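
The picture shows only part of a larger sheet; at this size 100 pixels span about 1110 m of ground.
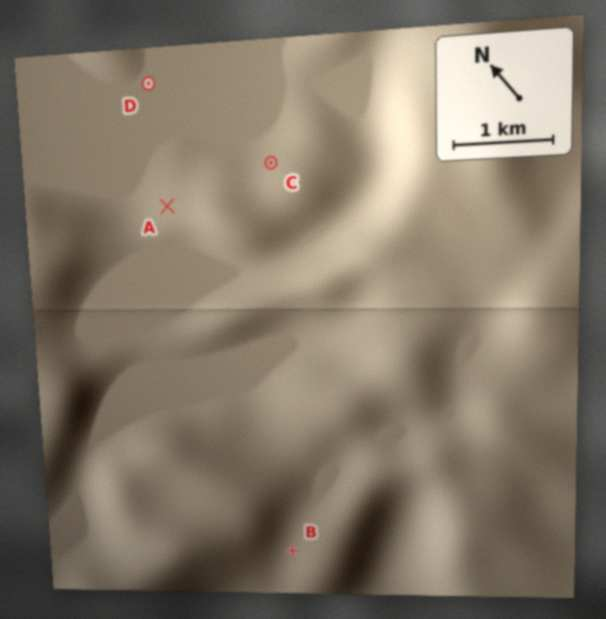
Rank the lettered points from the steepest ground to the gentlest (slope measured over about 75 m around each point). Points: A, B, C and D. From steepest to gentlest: C A B D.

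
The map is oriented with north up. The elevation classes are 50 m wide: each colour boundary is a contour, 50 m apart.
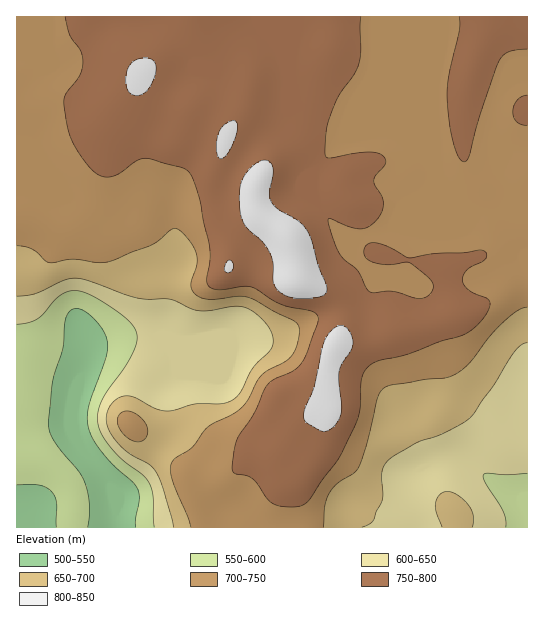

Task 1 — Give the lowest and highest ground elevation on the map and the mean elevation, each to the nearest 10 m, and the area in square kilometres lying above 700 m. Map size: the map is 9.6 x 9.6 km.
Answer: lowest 520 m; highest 850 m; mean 710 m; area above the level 62.1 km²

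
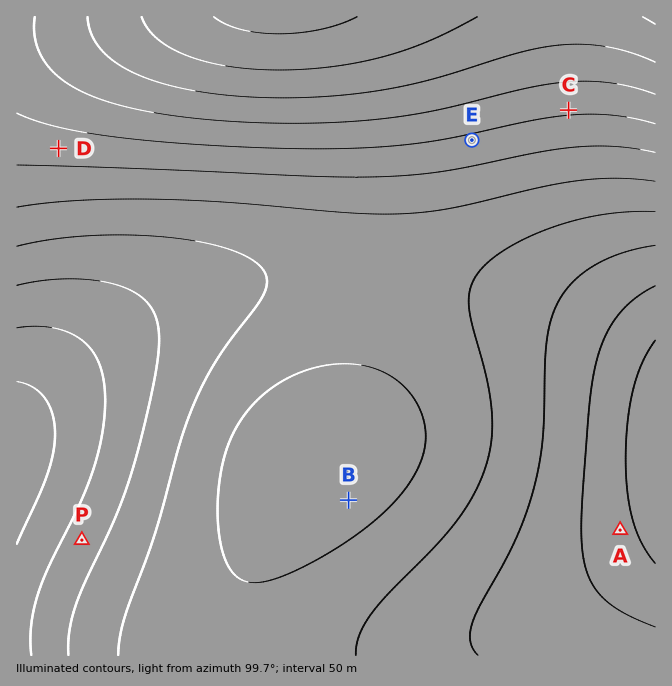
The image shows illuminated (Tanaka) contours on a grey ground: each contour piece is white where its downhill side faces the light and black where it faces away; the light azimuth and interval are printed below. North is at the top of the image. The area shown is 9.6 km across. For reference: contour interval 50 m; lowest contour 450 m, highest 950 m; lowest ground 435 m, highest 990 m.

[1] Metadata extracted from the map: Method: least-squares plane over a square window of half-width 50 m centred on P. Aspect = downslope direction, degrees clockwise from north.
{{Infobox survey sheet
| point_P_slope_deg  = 5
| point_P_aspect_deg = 117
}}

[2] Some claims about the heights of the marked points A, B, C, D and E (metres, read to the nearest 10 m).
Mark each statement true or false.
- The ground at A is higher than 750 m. true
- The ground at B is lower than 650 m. false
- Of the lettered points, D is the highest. false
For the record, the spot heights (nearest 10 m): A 930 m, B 730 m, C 640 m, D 680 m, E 660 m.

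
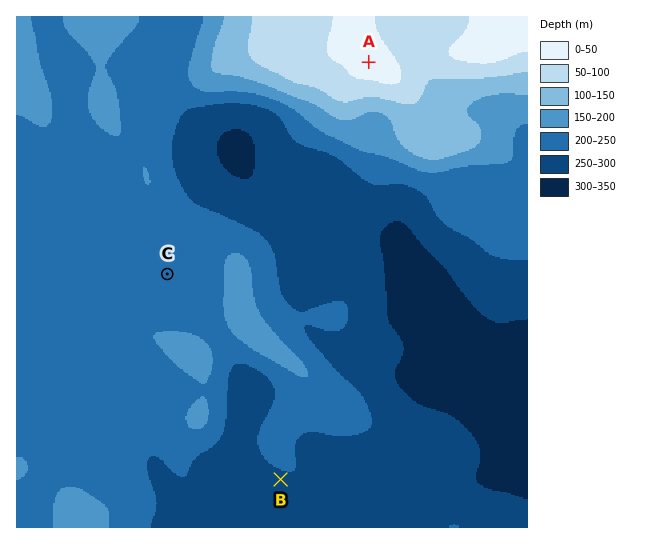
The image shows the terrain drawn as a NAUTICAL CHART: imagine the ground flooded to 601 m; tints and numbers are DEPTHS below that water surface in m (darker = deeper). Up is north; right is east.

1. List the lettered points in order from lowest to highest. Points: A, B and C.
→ B C A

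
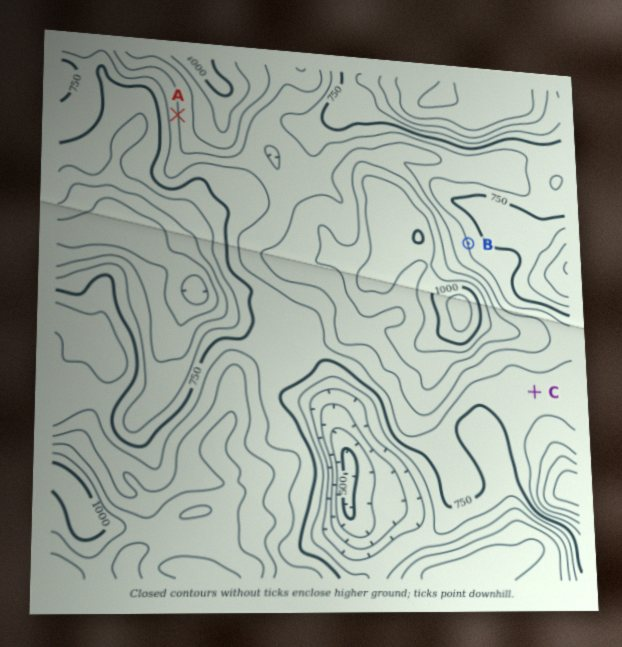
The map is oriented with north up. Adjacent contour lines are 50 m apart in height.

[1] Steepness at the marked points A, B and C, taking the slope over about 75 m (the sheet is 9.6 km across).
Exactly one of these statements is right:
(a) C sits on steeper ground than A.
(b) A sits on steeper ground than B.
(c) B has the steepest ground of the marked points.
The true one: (b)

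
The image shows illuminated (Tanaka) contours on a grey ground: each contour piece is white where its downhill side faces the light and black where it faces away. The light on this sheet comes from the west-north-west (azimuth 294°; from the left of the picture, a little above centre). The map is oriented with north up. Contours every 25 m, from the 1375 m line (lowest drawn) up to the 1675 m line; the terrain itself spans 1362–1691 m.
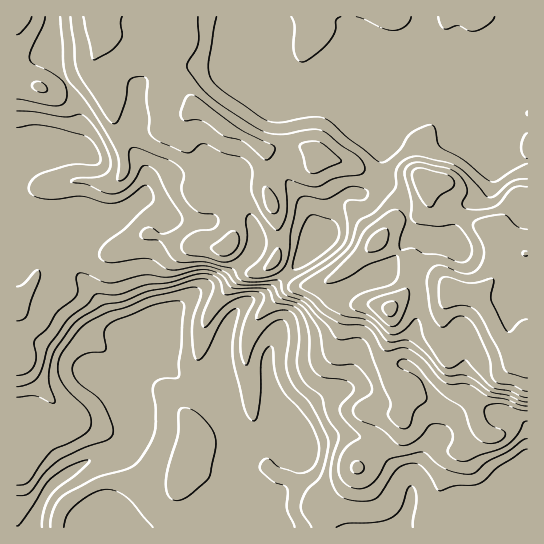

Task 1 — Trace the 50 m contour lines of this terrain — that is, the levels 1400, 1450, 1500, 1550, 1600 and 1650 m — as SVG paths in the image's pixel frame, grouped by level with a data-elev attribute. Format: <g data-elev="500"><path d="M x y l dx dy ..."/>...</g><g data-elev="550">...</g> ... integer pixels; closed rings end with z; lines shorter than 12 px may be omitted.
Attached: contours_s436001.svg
<g data-elev="1400"><path d="M64 527l3-12 8-10 18-12 14-4 11 3 9 6 26 29"/><path d="M17 496l8-1 5-3 15-19 14-13 24-12 23-7 6-6 1-4-1-6-9-22-8-8-14-10-7-8-2-8 3-8 11-7 19-3 1-4-2-16 3-5 6-4 41-17 20-4 8 1 2 5-5 55 0 13-2 3-17 1-6 6-1 6 3 16-1 20-2 10-5 10-9 14-8 6-35 11-34 19-5 6-4 7-3 17"/></g><g data-elev="1450"><path d="M336 527l10-4 29-1 16-4 9-8 7-21 4-3 4 4 1 8-3 29"/><path d="M17 397l18-1 19 7 1-4-5-13-1-9 2-15 3-11 21-29 28-17 20-4 26-10 21-4 25-8 11 0 6 3 1 5-10 30-1 8 3 2 16-18 8-6 12-6 10 0 3 1 0 3-9 20-4 17 0 13 2 11 3 3 1 0 8-22 12-16 10-7 4 0 4 1 2 4 2 9-3 28 2 13 7 12 16 18 17 34-1 12-6 23-3 6-12 11-5 12 1 10 9 14"/></g><g data-elev="1500"><path d="M17 375l9-1 7-7 3-9-1-17 12-13 11-17 18-14 2-6-2-13 2-4 7 0 18 8 8 1 32-8 26 2 26-7 12 0 15 5 9 12 35 2 4 2 4 11 17 4 7 3 5 6 5 12 1 12 0 20 4 11 9 7 21 3 10 5 0 6-12 14-1 5 3 8 17 19-14 11-7 13-1 8 1 6 4 7 6 4 9 3 9-2 10-8 12-19 32-8 5 1 11 11 10 6 16 4 10 0 14-12 20-10 15-11 5-2"/></g><g data-elev="1550"><path d="M294 270l-1-5 6-28 8-19 4-3 4 0 20 7 3 4 1 7-1 5-3 5-24 19-10 6z"/><path d="M17 111l18 1 30 5 16-3 5 3 7 8 8 12 7 16 3 9-1 7-4 4-5 3-24 2-4 1-2 3 15 2 20 9 9 1 8-3 7-5 13-20 6 0 6 4 14 26 12 18 1 7-5 7-12 6-4 0-10-6-5 0-4 3-1 6 4 2 14 2 15 19 8 3 24-1 25 6 3 2 4 8 7 3 34-1 5 14 22 9 22 23 9 12 5 2 16-2 7 2 4 6 14 40 7 15 1 4-3 8 0 4 11 10 6 2 4-2 5-16 11-9 2-4-3-11-4-8-22-13 0-4 4-3 5 1 8 5 26 28 21 15 3 5 7 20 5 5 6 4 7 2 7-1 5-4 3-5-2-3-11-5-5-5-3-8 3-7 6-2 8 0 17 5 9 2"/></g><g data-elev="1600"><path d="M265 270l8-1 6-6 2-8-2-7-2 1-4 5-8 13z"/><path d="M219 255l10 0 7-6 3-10-1-5-3-3-5 1-18 14 0 4z"/><path d="M527 179l-14 2-18 15-6 1-24-24-11-8-33-9-7 0-7 2-6 5-4 6-1 16-2 5-19 21-17 11-6 19-4 8-17 14-26 18-5 5 2 3 14 8 11 10 7 4 11 5 17 3 8 3 17 19 6 1 13-2 5 2 15 12 13 16 6 5 5 1 11-1 5 1 9 4 16 12 16 3 14 6 6 1"/><path d="M37 91l8 1 2-1 0-2-4-6-8-1-2 1-1 3z"/><path d="M17 35l4-2 5-6 6-10"/><path d="M70 17l7 53 5 11 28 41 5 2 4-6 6-16 3-17 2-5 8-3 8 1 2 4-2 17 3 19 0 12 3 7 8 5 25 10 6 0 8-7 6-1 18 9 16 4 7 3 4 5 2 5-1 19 2 8 12 21 9 11 4 1 5-6 4-10-1-29 1-5 22 6 9 1 17-9 27-4 3-4-1-5-7-10-15-9-19-15-10-2-28 5-18-1-18-10-40-28-10-10-12-18 1-5 7-11 3-8 0-26"/></g><g data-elev="1650"><path d="M390 326l7-1 6-8 6-19 0-7-2-2-28 8-8 3-3 3 2 6z"/><path d="M367 251l9 0 9-5 3-8-1-9-2-1-4 1-10 7-4 9z"/><path d="M527 229l-10-3-10-10-4-2-16 2-10 4-4 3 0 4 8 15 3 9-1 8-4 8-6 6-7 1-23-8-6-1-7 6-3 11 3 28 8 15 4 2 3 0 9-9 5-2 10 3 7 10 12 25 2 8 1 13 3 5 5 3 14 2 14 6"/><path d="M427 206l3 1 3-1 7-11 13-7 1-6-3-5-5-3-23-6-6 0-5 5 0 6 7 17z"/></g>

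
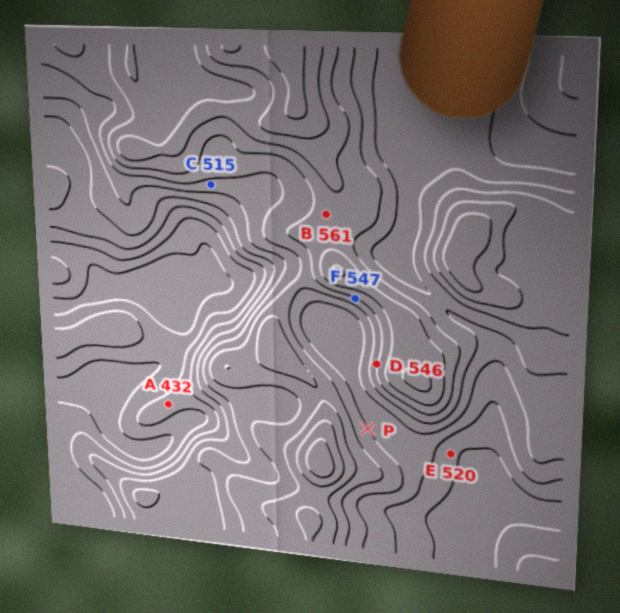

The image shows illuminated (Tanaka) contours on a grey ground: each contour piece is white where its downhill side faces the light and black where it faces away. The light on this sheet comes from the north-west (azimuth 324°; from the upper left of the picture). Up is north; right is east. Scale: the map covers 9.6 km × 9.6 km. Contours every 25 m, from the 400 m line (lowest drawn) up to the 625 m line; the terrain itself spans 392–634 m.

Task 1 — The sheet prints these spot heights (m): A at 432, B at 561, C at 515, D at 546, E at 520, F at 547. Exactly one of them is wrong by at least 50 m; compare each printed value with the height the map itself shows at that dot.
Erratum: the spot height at E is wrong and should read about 457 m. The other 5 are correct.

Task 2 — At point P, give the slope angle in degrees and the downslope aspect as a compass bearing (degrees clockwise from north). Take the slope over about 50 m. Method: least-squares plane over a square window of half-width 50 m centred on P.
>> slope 5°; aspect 61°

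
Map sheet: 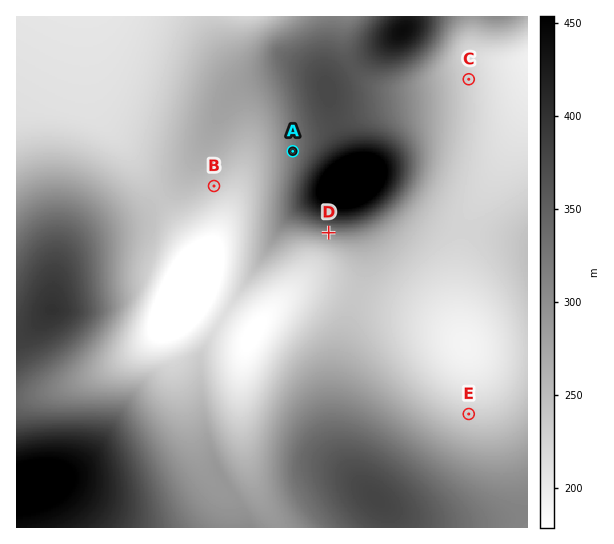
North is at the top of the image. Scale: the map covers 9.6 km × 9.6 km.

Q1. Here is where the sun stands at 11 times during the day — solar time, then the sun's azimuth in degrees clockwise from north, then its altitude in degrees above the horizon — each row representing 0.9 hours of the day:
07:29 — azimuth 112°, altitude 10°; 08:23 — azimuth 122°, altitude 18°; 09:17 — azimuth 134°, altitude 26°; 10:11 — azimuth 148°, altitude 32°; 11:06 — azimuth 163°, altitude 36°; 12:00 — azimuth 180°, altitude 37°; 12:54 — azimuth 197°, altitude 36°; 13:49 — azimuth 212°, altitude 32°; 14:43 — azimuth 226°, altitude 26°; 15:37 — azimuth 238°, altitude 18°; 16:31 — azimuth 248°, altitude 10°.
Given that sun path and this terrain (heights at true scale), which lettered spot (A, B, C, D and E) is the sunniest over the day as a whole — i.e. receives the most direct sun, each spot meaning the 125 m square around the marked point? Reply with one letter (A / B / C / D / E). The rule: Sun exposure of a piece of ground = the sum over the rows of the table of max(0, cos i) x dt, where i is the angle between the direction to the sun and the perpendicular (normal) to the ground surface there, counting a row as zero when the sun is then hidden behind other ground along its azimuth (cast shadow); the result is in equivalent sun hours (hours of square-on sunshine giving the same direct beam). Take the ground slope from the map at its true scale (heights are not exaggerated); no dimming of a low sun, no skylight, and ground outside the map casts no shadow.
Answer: D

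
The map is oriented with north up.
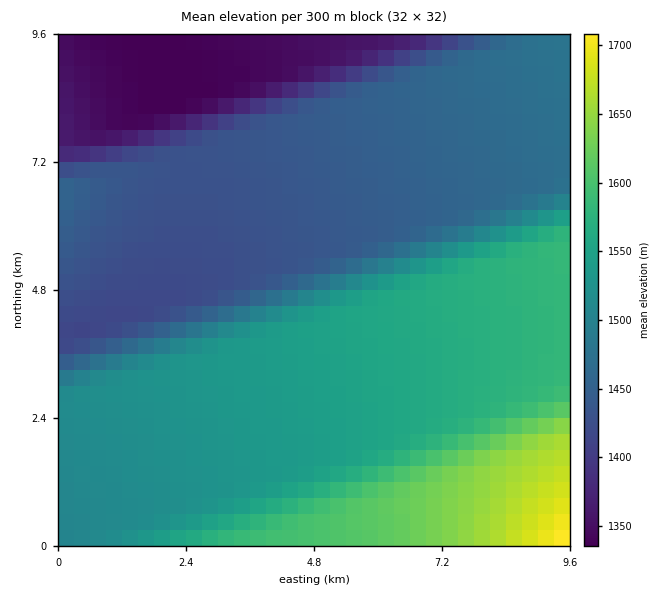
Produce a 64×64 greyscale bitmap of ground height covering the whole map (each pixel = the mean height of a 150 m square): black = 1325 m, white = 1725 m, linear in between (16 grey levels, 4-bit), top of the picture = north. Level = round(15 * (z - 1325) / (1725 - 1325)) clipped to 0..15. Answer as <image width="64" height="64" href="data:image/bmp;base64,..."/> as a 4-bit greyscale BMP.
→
<image width="64" height="64" href="data:image/bmp;base64,Qk12CAAAAAAAAHYAAAAoAAAAQAAAAEAAAAABAAQAAAAAAAAIAAATCwAAEwsAABAAAAAAAAAAAAAAABEREQAiIiIAMzMzAERERABVVVUAZmZmAHd3dwCIiIgAmZmZAKqqqgC7u7sAzMzMAN3d3QDu7u4A////AHd3d3eIiIiZmZqqqqqqqqqqq7u7u7u7vMzMzN3d3u7vd3d3d3d4iIiZmZmqqqqqqqqru7u7u7u8zMzM3d3e7u53d3d3d3d4iIiZmZmqqqqqqru7u7u7u7zMzMzd3d3u7nd3d3d3d3d4iIiJmZmqqqqqu7u7u7u7vMzMzN3d3e7ud3d3d3d3d3d4iIiJmZmaqqqru7u7u7u8zMzMzd3d3u53d3d3d3d3d3d4iIiImZmaqqqru7u7u7zMzMzN3d3d7nd3d3d3d3d3d3iIiIiImZmaqqq7u7u7vMzMzMzd3d3ed3d3d3d3d3d3eIiIiIiImZmaqqq7u7u8zMzMzN3d3d13d3d3d3d3d3eIiIiIiIiIiZmZqqq7u7vMzMzMzd3d3Xd3d3d3d3d3d4iIiIiIiIiIiZmZqqq7u7zMzMzM3d3dd3d3d3d3d3d4iIiIiIiIiIiIiZmZqqqru7zMzMzd3d13d3d3d3d3d3iIiIiIiIiIiIiImZmZqqqru7zMzM3d3Xd3d3d3d3d3iIiIiIiIiIiIiIiJmZmZqqqru7zMzM3dd3d3d3d3d3eIiIiIiIiIiIiIiImZmZmZqqqru7zMzM13d3d3d3d3eIiIiIiIiIiIiIiIiZmZmZmZmqqru7vMzHd3d3d3d3d4iIiIiIiIiIiIiIiJmZmZmZmZmqqqu7vMd3d3d3d3d4iIiIiIiIiIiIiIiImZmZmZmZmZqqqqu7t3d3d3d3d4iIiIiIiIiIiIiIiIiZmZmZmZmZmZqqqqq3d3d3d3d4iIiIiIiIiIiIiIiIiZmZmZmZmZmZmaqqqqd3d3d3d3iIiIiIiIiIiIiIiIiJmZmZmZmZmZmZmqqqpnd3d3d3iIiIiIiIiIiIiIiIiImZmZmZmZmZmZmaqqqmZmd3d3eIiIiIiIiIiIiIiIiIiZmZmZmZmZmZmZmqqqVVZmZ3d3iIiIiIiIiIiIiIiIiZmZmZmZmZmZmZmaqqpEVVVmZnd3eIiIiIiIiIiIiIiJmZmZmZmZmZmZmZqqqkRERVVWZnd3eIiIiIiIiIiIiJmZmZmZmZmZmZmZmaqqMzRERFVVZmd3eIiIiIiIiIiImZmZmZmZmZmZmZmZqqozMzNEREVVZmZ3d4iIiIiIiIiZmZmZmZmZmZmZmZmqqjMzMzM0RERVVmZnd4iIiIiIiZmZmZmZmZmZmZmZmaqqQzMzMzM0RERVVWZnd3iIiIiJmZmZmZmZmZmZmZmZqqpEQzMzMzM0RERFVVZmd3eIiImZmZmZmZmZmZmZmZmqqkREQzMzMzM0REREVVZmZ3eIiImZmZmZmZmZmZmZmqqqRERERDMzMzRERERERVVmZ3d4iImZmZmZmZmZmZmaqqpERERERERERERERERERVVWZnd3iIiZmZmZmZmZmZqqqkRERERERERERERERERERFVVZmd3iIiZmZmZmZmZqqqqRERERERERERERERERERERFVVZmZ3eIiJmZmZmZmqqqpEREREREREREREREREREREREVVVmZ3d4iJmZmZmaqqqkREREREREREREREREREREREREVVVWZnd4iImZmZqqqqREREREREREREREREREREREREREVVVWZmd3iImZmZqqpUREREREREREREREREREREREREREVVVVZmd3eIiZmZqlRERERERERERERERERERERERERERVVVVVZmZ3eIiJmZVURERERERERERERERERERERERERVVVVVVVVmZnd4iJlVVERERERERERERERERERERERERFVVVVVVVVVWZmd3iFVURERERERERERERERERERERERFVVVVVVVVVVVWZmd3VVVEREREREREREREREREREREREVVVVVVVVVVVVVWZmZVVUREREREREREREREREREREREVVVVVVVVVVVVVVVWZlVVRERERERERERERERERERERERVVVVVVVVVVVVVVVVWRERERERERERERERERERERERERFVVVVVVVVVVVVVVVVUzRERERERERERERERERERERERFVVVVVVVVVVVVVVVVViIzMzREREREREREREREREREREVVVVVVVVVVVVVVVVVWIiIiIzMzREREREREREREREREVVVVVVVVVVVVVVVVVWYRERESIiMzNERERERERERERERVVVVVVVVVVVVVVVVVZhEREREREiIzM0RERERERERERVVVVVVVVVVVVVVVVVZmERERERERESIjMzRERERERERFVVVVVVVVVVVVVVVVVmYREREREAARERIiMzNERERERFVVVVVVVVVVVVVVVVVWZhEREREQAAAAEREiIzNEREREVVVVVVVVVVVVVVVVVWZmERERERAAAAAAERESIjM0RERVVVVVVVVVVVVVVVVVZmYREREREAAAAAAAARERIiMzRERVVVVVVVVVVVVVVVZmZhEREREQAAAAAAAAEREREiIzNERVVVVVVVVVVVVVVmZmERERERAAAAAAAAEREREREiIzNERFVVVVVVVVVVVmZmYRERERAAAAAAAAARERERERESIjM0RFVVVVVVVVVWZmZhEREREAAAAAAAARERERERERERIiMzREVVVVVVVWZmZmEREREAAAAAAAABERERERERERERIiIzNERVVVVVZmZmYREREQAAAAAAABEREREREREREREREiIzNERVVVVmZmZhEREQAAAAAAAAEREREREREREREREREiIjM0RFVVZmZm"/>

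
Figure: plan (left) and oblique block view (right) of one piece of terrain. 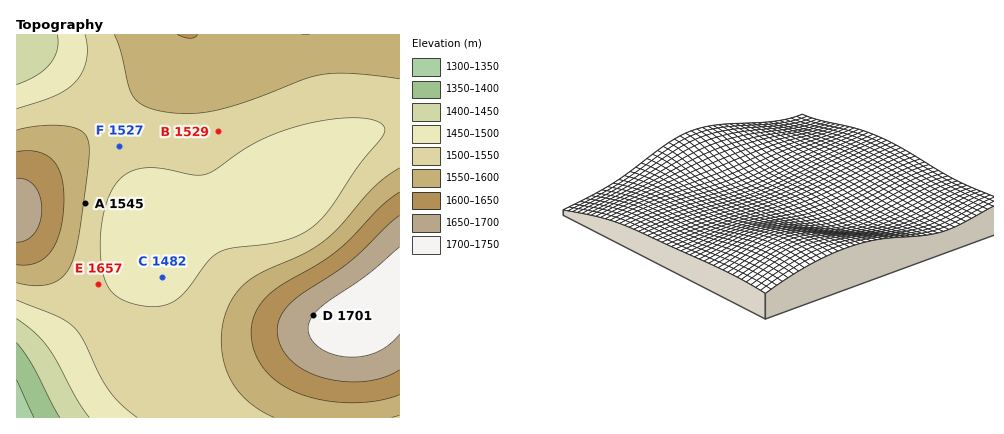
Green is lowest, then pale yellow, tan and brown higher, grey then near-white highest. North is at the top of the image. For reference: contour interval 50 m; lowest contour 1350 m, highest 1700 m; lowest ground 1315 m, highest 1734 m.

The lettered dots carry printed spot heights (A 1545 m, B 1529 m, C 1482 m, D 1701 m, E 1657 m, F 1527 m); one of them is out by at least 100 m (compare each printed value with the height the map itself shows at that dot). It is E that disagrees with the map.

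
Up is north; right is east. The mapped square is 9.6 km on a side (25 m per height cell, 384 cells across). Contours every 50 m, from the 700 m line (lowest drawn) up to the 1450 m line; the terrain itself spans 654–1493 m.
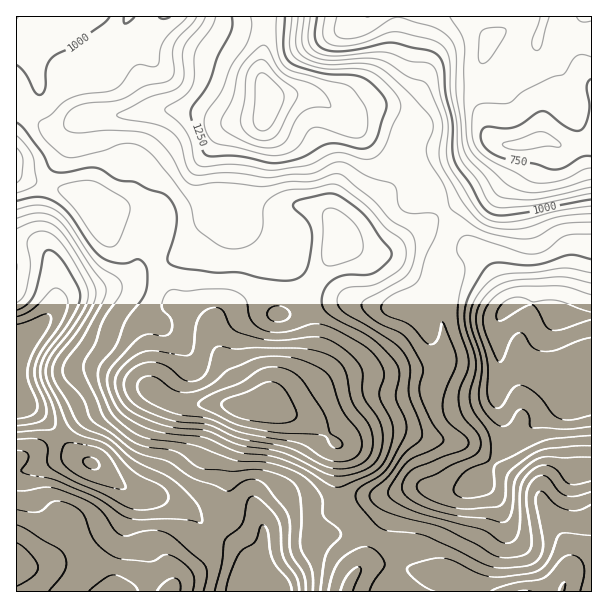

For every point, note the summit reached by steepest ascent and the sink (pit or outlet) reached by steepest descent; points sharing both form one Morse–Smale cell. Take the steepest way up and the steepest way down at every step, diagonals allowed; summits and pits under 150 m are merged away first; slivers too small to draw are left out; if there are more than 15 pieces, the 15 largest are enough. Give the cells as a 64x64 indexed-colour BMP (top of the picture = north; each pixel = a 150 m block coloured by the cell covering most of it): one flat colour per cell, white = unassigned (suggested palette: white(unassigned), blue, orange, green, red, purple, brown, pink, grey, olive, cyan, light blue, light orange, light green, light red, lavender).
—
<image width="64" height="64" href="data:image/bmp;base64,Qk12CAAAAAAAAHYAAAAoAAAAQAAAAEAAAAABAAQAAAAAAAAIAAATCwAAEwsAABAAAAAAAAAA////ALR3HwAOf/8ALKAsACgn1gC9Z5QAS1aMAMJ34wB/f38AIr28AM++FwDox64AeLv/AIrfmACWmP8A1bDFAFVVVVVVVVVVVVVVVVMzMzMzMzd3d3d3d3dyIiIiIiiIVVVVVVVVVVVVVVVVUzMzMzMzN3d3d3d3ciIiIiIiKIhVVVVVVVVVVVVVVVVTMzMzMzMzd3d3IiIiIiIiIiIiKFVVVVVVVVVVVVVVVVMzMzMzMzMyIiIiIiIiIiIiIiIiVVVVVVVVVVVVVVVVUzMzMzMzMzIiIiIiIiIiIiIiIiJVVVVVVVVVVVVVVVUzMzMzMzMzMiIiIiIiIiIiIiIiIlVVVVVVVVVVVVVVMzMzMzMzMzMiIiIiIiIiIiIiIiIiVVVVVVVVVVVVVVMzMzMzMzMzMyIiIiIiIiIiIiIiIiJVVVVVVVVVVVVVMzMzMzMzMzMyIiIiIiIiIiIiIiIiIlVVVVVVVVVVVTMzMzMzMzMzMyIiIiIiIiIiIiIiIiIiVVVVVVVVVVUzMzMzMzMzMzMzIiIiIiIiIiIiIiIiIiJVVVVVVVUzMzMzMzMzMzMzMzMiIiIiIiIiIiIiIiIiIlVVVVVVUzMzMzMzMzMzMzMzMyIiIiIiIiIiIiIiIiIiNVVVVVMzMzMzMzMzMzMzMzMzIiIiIiIiIiIiIiIiIiIzM1VVMzMzMzMzMzMzMzMzMzMiIiIiIiIiIiIiIiIiIjMzMzMzMzMzMzMzMzMzMzMzMyIiIiIiIiIiIiIiIiIiMzMzMzMzMzMzMzMzMzMzMzMzIiIiIiIiIiIiIiIiIiIzMzMzMzMzMzMzMzMzMzMzMzIiIiIiIiIiIiIiIiIiIjMzMzMzMzMzMzMzMzMzMzMzIiIiIiIiIiIiIiIiIiIiMzMzMzMzMzMzMzMzMzMzMiIiIiIiIiIiIiIiIiIiIiIzMzMzMzMzMzMzMzMzMzIiIiIiIiIiIiIiIiIiIiIiIjMzMzMzMzMzMzMzMzEREiIiIiIiIiIiIiIiIiIiIiIiMzMzMzMzMzMzMzMzMRERIiIiIiIiIiIiIiIiIiIiIiIzMzMzMzMzMzMzMzMRERESIiIiIiIiIiIiIiIiIiIiIjMzMzMzMzMzMzMzMxEREREiIiIiIiIiIiIiIiIiIiIiMzMzMzMzMzMzMzMxERERESIiIiIiIiIiIiIiIiIiIiIzMzMzMzMzMzMzMzEREREREiIiIiIiIiIiIiIiIiIiIjMzMzMzMzMzMzMzERERERESIiIiIiIiIiIiIiIiIiIiMzMzMzMzMzMzMzMRERERERIiIiIiIiIiIiIiIiIiIiIzMzMzMzMzMzMzMxEREREREiIiIiIiIiIiIiIiIiIiIjMzMzMzMzMzMzMxERERERESIiIiIiIiIiIiIiIiIiIiMzMzMzMzMzMzMRERERERESIiIiIiIiIiIiIiIiImZmYzMzMzMzMzMzMRERERERERIiIiIiIiIiIiIiImZmZmZjMzMzMzMzMzMRERERERERESIiIiIiIiIiIiImZmZmZmMzMzMzMzMzMxERERERERERIiIiIiIiIiIiIiZmZmZmYzMzMzMzMzMxERERERERERESIiIiIiIiIiIiZmZmZmZjMzMzMzMzMzEREREREREREREiIiIiIiIiIiJmZmZmZmMzMzMzMzMzERERERERERERESIiIiIiIiIiJmZmZmZmYzMzMzMzMzMREREREREREREREREREiIiIiZmZmZmZmZjMzMzMzMzMxEREREREREREREREREREiIiJmZmZmZmZmMzMzMzMzMzMRERERERERERERERERERIiJmZmZmZmZmYzMzMzMzMzMRERERERERERERERERERESJmZmZmZmZmZjMzMzMxEREREREREREREREREREREREREWZmZmZmZmZmMzMzMxEREREREREREREREREREREREREURGZmZmZmZmYzMzMREREREREREREREREREREREREREURERmZmZmZmZjMREREREREREREREREREREREREREREURERERmZmZmZmERERERERERERERERERERERERERERERREREREZmZmZmYRERERERERERERERERERERERERERERRERERERGZmZmZhERERERERERERERERERERERERERERFEREREREZmZmZmEREREREREREREREREREREREREREREURERERERmZmZGYRERERERERERERERERERERERERERERFERERERERERERBEREREREREREREREREREREREREREREUREREREREREREERERERERERERERERERERERERERERERREREREREREREQRERERERERERERERERERERERREERFERERERERERERERBERERERERERERERERERERERREREREREREREREREREREERERERERERERERERERFEREREREREREREREREREREREQREREREREREREREREREURERERERERERERERERERERERBEREREREREREREREREUREREREREREREREREREREREREERERERERERERERERERREREREREREREREREREREREREQRERERERERERERERERFERERERERERERERERERERERERBERERERERERERERERERREREREREREREREREREREREREERERERERERERERERERFEREREREREREREREREREREREQREREREREREREREREREURERERERERERERERERERERERBERERERERERERERERERRERERERERERERERERERERERE"/>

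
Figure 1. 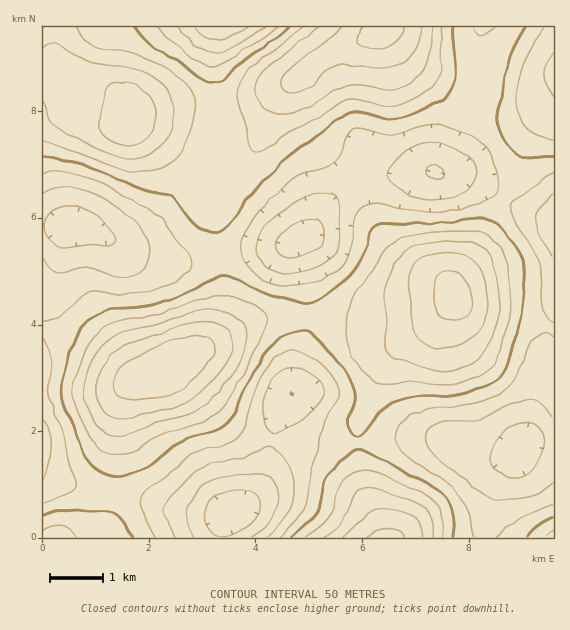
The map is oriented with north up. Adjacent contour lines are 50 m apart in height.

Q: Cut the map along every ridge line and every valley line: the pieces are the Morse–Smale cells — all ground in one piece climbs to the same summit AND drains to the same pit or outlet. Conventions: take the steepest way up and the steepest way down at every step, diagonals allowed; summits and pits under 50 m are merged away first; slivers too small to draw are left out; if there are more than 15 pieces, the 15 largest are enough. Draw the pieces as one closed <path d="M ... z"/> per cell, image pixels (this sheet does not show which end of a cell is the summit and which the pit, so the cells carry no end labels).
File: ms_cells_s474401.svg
<path d="M53 70l-11 1 0 153 21 3 18 0 18 6 28 20 26 9 20 1 48-8-8-55-58-61-26-20-3-11-11-11-18-10z"/><path d="M456 299l-23 24-37 26-9 8-14 38-14 24-2 13 2 11 62-6 26 4 22 12 15 4 20 0 15-8 7-13 16-65 1-19 6-24-28-9-37-5-20-8z"/><path d="M48 225l-6 0 1 106 6 0 35 14 41 29 10 4 13-1 19-7 17-13 17-10 12-11 12-31 1-17-5-33-48 8-20-1-26-9-28-20-18-6z"/><path d="M385 31l-34 12-26 12-25 22-5 7 3 23 11 24 6 9 24 23 16 20 22-8 63-4 9-8 20-46-1-4-9-6-52-46-16-25z"/><path d="M216 26l-162 1 0 26 5 14 12 10 44 20 11 11 3 11 26 20 57 60 23-19-14-16-6-13 3-16 0-27-4-32 0-39z"/><path d="M171 367l-36 15-12 13-6 32 0 25-4 40 31 6 27 9 24 6 18 2 16-1 16-9 13-14 9-23 4-27-22-6-13-6-52-52z"/><path d="M355 185l-12 6-16 14-17 28-12 10 0 10 11 44 0 18 48 6 48 0 24-4 18-10 8-8-2-8-13-12-31-16-24-23-14-20z"/><path d="M421 437l-63 7 4 40 15 36 4 16 2 2 100 0 14-57 8-14 12-15-13 5-20 0-15-4-22-12z"/><path d="M384 26l-167 0-3 11 0 39 4 32 0 27-3 16 10 18 10 10 8-8 14-22 20-49 15-18 9-5 24-22 19-9 37-13z"/><path d="M448 306l-15 9-28 6-48 0-48-6-4 25-8 25-3 26-5 6-4 11 0 8 4 12 10 10 9 4 17 3 32-2 0-11 2-13 14-24 12-34 11-12 37-26 16-15z"/><path d="M49 331l-7 1 0 143 18 7 52 11 3-21 2-45 4-26 8-14 13-8-17-5-41-29z"/><path d="M435 171l-58 4-23 9 17 36 14 20 19 19 13 10 27 13 9 11 6-18 22-30 22-46-39-22z"/><path d="M277 441l-6 0-4 27-9 23-13 14-18 11-5 13 1 9 158-1-7-22-25-51-10-11-16-6z"/><path d="M308 315l-28 0-29 7-32 19-35 16-14 10 14 10 52 52 17 8 19 4 6-26 16-24 3-26 12-41z"/><path d="M505 199l-6 6-22 47-18 23-5 12 1 12 9 7 20 8 37 5 28 8 5-11 0-95-33-12z"/>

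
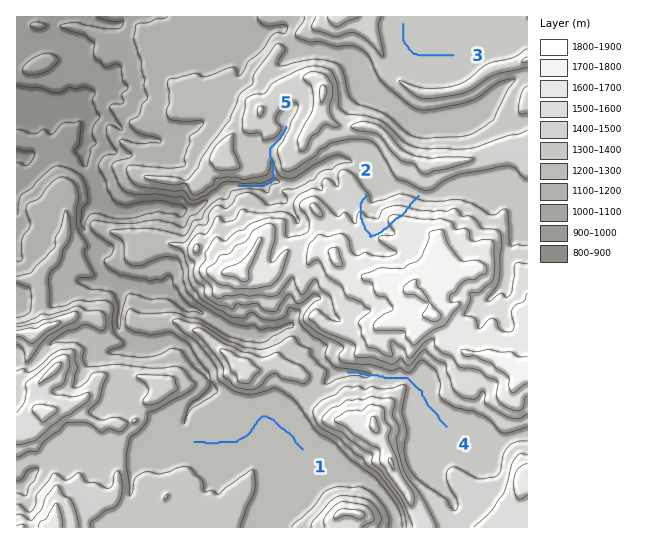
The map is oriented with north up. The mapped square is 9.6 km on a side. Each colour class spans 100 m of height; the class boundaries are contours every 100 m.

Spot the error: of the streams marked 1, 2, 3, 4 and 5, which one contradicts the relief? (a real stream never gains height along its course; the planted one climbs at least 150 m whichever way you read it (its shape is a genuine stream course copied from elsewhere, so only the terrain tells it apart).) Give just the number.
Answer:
2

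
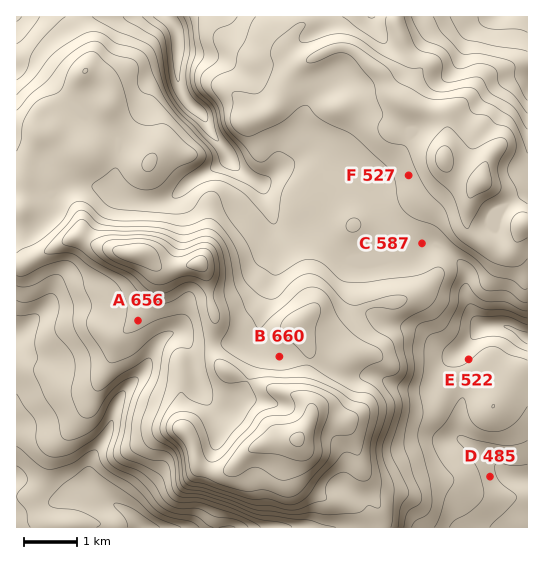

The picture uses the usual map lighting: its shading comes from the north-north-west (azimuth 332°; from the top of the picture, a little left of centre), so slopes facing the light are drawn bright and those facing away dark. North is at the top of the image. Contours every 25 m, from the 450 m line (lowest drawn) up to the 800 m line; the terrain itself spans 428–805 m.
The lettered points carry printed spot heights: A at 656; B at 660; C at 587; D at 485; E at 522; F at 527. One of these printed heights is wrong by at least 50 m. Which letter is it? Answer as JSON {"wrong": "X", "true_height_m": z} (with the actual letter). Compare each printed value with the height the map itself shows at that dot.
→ {"wrong": "F", "true_height_m": 615}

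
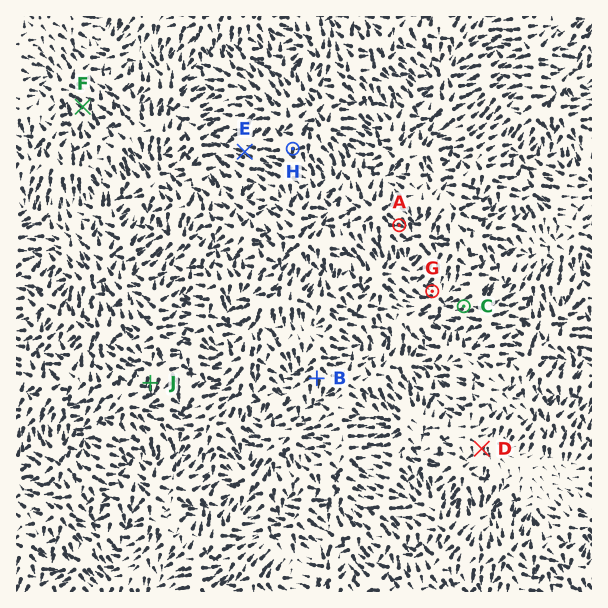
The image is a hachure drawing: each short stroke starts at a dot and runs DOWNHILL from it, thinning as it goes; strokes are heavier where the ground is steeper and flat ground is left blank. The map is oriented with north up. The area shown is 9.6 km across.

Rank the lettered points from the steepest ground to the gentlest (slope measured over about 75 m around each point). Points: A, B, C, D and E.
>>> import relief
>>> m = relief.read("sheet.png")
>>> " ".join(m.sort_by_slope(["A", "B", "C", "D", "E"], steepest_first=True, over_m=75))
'A E B C D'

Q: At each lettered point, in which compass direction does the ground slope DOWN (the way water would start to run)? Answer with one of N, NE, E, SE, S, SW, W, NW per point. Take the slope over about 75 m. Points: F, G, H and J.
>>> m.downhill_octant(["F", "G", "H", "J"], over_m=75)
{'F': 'NW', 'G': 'W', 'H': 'SW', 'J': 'S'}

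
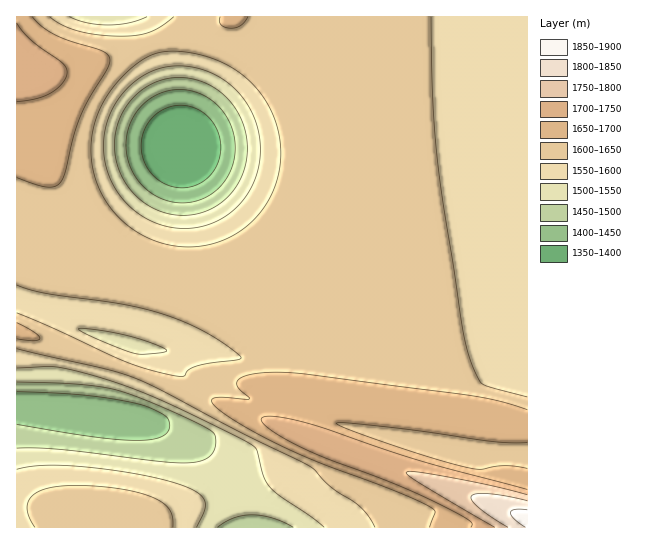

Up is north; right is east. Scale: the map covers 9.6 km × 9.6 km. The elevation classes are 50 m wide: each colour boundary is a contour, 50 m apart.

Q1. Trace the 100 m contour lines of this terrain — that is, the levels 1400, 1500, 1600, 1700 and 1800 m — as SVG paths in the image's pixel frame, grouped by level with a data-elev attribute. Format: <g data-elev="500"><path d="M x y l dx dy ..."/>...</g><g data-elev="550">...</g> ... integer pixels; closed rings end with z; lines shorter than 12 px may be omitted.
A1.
<g data-elev="1400"><path d="M177 187l-15-5-12-10-7-14-2-16 5-15 9-12 14-8 16-2 14 5 13 11 7 14 2 16-5 16-10 12-13 7z"/></g><g data-elev="1500"><path d="M218 527l15-9 18-3 22 3 20 9"/><path d="M17 382l64 2 24 3 16 4 37 14 45 21 10 7 3 9-2 9-5 6-10 4-12 2-29-2-100-12-41-1"/><path d="M181 215l-14-2-12-4-10-6-11-9-8-11-6-12-4-12-2-13 2-13 3-12 6-12 8-11 9-8 12-7 12-4 12-2 13 2 14 4 12 6 10 9 9 11 6 12 4 13 1 13-1 14-3 13-6 12-9 11-10 8-12 6-12 3z"/></g><g data-elev="1600"><path d="M173 527l0-9-3-8-7-7-9-5-15-5-18-4-44-4-30 3-9 4-7 5-3 6-1 7 2 8 6 9"/><path d="M527 397l-36-10-10-4-8-16-6-20-6-26-24-163-4-61-2-80"/><path d="M17 349l100 23 20 7 20 9 79 42 76 37 19 20 30 20 8 9 6 11"/><path d="M17 285l25 8 80 11 43 11 21 8 21 10 22 14 12 11-4 2-40 6-9 4-5 6-10-1-26-6-22-8-108-48"/><path d="M175 246l-17-4-16-7-15-10-12-11-9-13-9-16-4-16-2-18 1-17 5-17 7-16 10-15 15-16 14-11 14-6 14-2 22 2 20 6 18 8 17 12 13 15 11 19 6 18 3 20-2 22-6 18-10 18-13 14-16 12-19 8-20 4z"/><path d="M174 17l-12 9-12 6-12 3-17 1-23-1-20-4-16-6-12-8"/></g><g data-elev="1700"><path d="M527 489l-109-29-115-38-28-5-9-1-4 2 0 4 5 5 26 16 29 14 67 24 40 18 39 20 4 4-1 4"/><path d="M17 102l20-3 14-6 11-10 5-10-1-6-3-4-30-21-16-19"/></g><g data-elev="1800"><path d="M527 501l-38-7-12 0-6 2 1 5 6 6 30 20"/></g>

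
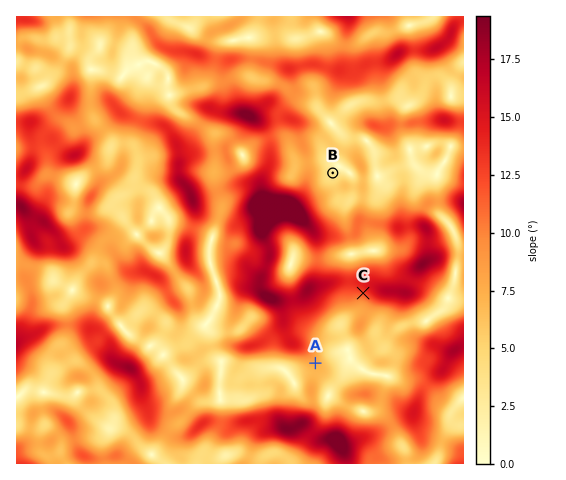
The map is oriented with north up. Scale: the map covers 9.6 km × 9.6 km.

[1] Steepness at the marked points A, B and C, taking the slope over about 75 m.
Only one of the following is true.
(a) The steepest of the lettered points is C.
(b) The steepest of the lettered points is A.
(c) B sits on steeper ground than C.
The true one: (a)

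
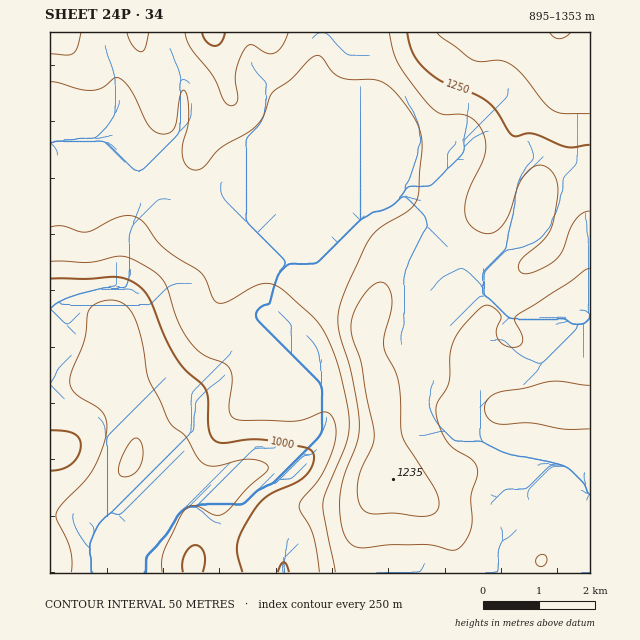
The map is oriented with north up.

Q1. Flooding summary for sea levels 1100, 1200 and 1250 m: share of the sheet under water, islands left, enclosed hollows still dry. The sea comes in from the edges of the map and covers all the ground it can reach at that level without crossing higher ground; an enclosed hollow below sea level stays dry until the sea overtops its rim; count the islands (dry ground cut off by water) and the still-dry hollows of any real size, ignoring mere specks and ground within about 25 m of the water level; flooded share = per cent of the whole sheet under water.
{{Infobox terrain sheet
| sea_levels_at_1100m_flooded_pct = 30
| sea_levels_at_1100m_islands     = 0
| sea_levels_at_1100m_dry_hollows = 0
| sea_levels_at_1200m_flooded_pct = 86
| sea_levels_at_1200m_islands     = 1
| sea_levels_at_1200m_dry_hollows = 0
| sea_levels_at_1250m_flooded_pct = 95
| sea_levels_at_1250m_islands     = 0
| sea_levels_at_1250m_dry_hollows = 0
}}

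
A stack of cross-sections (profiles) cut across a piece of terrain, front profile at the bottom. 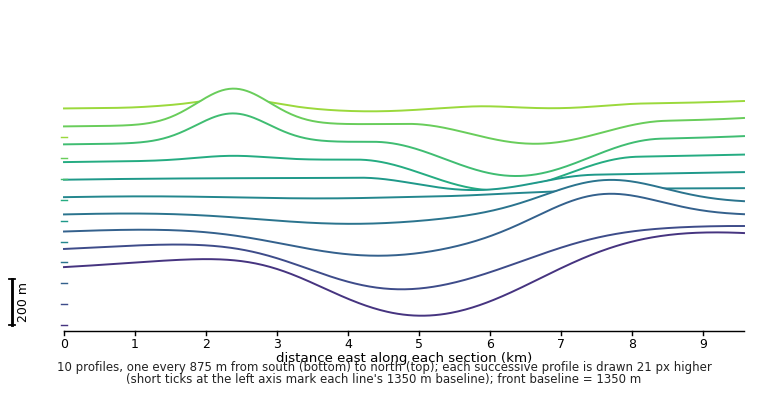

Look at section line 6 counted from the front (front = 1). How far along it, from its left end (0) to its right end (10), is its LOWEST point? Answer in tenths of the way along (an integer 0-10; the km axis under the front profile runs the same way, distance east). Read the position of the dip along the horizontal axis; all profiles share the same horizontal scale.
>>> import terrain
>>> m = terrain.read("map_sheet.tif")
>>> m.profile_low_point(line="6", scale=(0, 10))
6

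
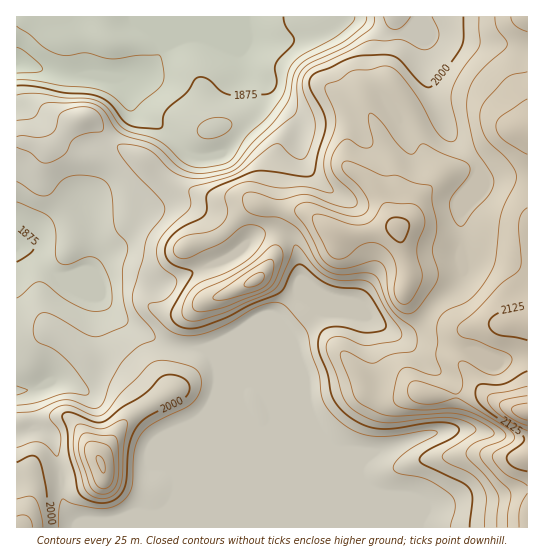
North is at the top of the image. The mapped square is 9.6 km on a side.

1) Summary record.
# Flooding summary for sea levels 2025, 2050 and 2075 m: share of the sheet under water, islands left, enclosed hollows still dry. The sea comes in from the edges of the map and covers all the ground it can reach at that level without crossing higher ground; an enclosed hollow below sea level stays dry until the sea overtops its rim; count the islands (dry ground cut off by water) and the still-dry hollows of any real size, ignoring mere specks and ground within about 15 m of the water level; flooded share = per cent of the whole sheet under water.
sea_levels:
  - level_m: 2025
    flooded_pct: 67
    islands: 1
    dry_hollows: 0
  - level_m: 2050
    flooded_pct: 76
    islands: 2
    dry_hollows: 0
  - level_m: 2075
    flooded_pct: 86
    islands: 3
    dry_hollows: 0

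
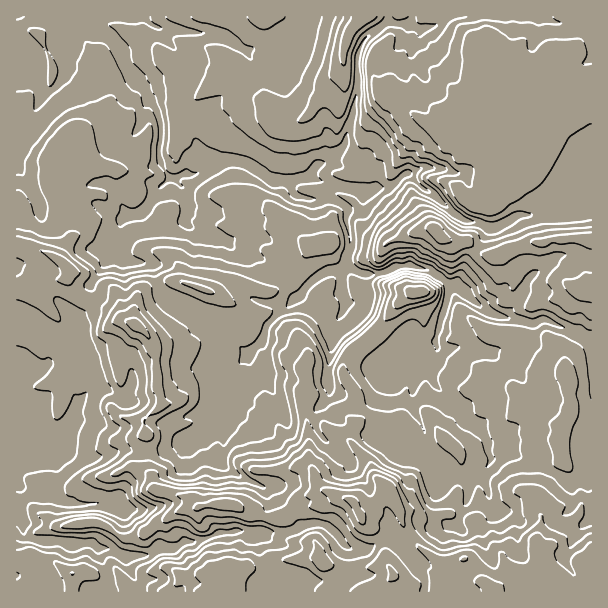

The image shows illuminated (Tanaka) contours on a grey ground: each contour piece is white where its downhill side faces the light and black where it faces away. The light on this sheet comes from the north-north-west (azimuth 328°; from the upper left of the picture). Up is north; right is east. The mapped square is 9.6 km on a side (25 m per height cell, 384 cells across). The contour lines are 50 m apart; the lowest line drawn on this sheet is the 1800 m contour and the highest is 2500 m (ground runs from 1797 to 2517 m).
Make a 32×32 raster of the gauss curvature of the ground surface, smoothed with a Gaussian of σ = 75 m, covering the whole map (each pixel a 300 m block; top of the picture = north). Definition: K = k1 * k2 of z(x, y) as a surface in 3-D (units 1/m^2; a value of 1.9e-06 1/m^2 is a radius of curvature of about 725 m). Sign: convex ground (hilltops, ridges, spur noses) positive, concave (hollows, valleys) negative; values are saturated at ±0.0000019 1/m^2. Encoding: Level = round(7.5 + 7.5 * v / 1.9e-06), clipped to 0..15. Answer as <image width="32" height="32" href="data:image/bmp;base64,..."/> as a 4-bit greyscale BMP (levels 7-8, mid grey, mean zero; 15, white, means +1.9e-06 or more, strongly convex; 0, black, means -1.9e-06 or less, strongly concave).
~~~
<image width="32" height="32" href="data:image/bmp;base64,Qk12AgAAAAAAAHYAAAAoAAAAIAAAACAAAAABAAQAAAAAAAACAAATCwAAEwsAABAAAAAAAAAAAAAAABEREQAiIiIAMzMzAERERABVVVUAZmZmAHd3dwCIiIgAmZmZAKqqqgC7u7sAzMzMAN3d3QDu7u4A////AHiIeGeIiHh4dnh3d4iHeHd3emiHpZmldphWqIaXh3dpeHilhZpHeIe4p1dnhneJaZWck1d5SXpmd4uGiad3hnhneHnXWXqTlXd4eGZomHh4h3d4fzhpiIh3lKiJd3mIh3d3iTWMWVlYd8fWWHh4dnd4iIhjiXeIeKeDiXeIh3iIh3d4ioh3eIhYeYeJh3eIeHeIiGOXeHeIWHdpZ4h4d4d3h2i2mHd4iIdnh3eIh4d3d3eHeXd3d3d7iId3h4h3h4h3eIWIh3eIkIh3eIiHeId4eHaHd3iIiKmXd3h3h3eHeIiIuHd3eHp5dmiHiHh3aId4aZiId3hHV4s3Zbh2iIeHhnd3eJiIeXiIjPZoiIeId4ophYmHd3d3aAlwl3eHh4eZiIlniId3eEfamZWYeHeIV4d3eHh4iIxm82tld4l4aXeIh3h4d3h5ZnivoZd3h4h3eIaXiHeJhnd3VmqXeId3d4d4d4iHh4Z6hiq3eId4eHh4eGh3d3eYeHuIR3h4h3iHeHiIiHd3d3eWeId4h4h4inh4h3d4iId3iHiHeHd4h3d3hoh3eId4hXd4iIh3h4d3d3h3eHeId3moeHd3d3d4d3eXd3eHiHd4h4h3h4d3d3iIeIh4h4eIiHd3d3d3iHeHh3h4iHd3iHind4qHeId4eHeHiId4d4hpZohod4h4"/>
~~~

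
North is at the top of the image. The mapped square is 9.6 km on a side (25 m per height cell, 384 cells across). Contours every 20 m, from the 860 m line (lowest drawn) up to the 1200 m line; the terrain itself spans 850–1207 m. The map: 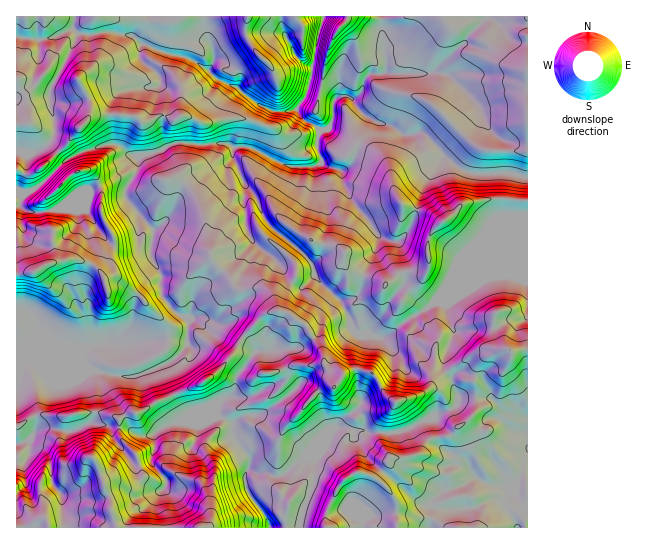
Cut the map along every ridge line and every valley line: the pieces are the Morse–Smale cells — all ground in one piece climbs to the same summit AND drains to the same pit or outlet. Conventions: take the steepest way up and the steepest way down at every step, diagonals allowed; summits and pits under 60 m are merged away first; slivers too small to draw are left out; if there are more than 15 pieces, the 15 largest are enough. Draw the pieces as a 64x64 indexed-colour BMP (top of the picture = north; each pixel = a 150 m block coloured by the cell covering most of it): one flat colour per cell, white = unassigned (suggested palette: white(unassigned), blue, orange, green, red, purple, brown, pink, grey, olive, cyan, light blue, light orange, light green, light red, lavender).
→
<image width="64" height="64" href="data:image/bmp;base64,Qk12CAAAAAAAAHYAAAAoAAAAQAAAAEAAAAABAAQAAAAAAAAIAAATCwAAEwsAABAAAAAAAAAA////ALR3HwAOf/8ALKAsACgn1gC9Z5QAS1aMAMJ34wB/f38AIr28AM++FwDox64AeLv/AIrfmACWmP8A1bDFABEREREREREREREREYiIiIiIh3dyIiIiIiIiu7u7u7u7ERERERERERERERERiIiIiIiId3IiIiIiIiK7u7u7u7sRERERERERERERERGIiIiIiIh3ciIiIiIiIru7u7u7uxEREREREREREREREYiIiIiIiHd3IiIiIiIiu7u7u7u7ERERERERERERERERiIiIiIiIh3ciIiIiIiIru7u7u7sRERERERERERERERiIiIiIiIiHd3IiIiIiIiIiu7IiuxERERERERERiBEYiIiIiIh4iId3dyJyIiIiIiIiIiIrERERERERERGIiIiIiIiHd3eIh3d3d3ciIiIiIiIiIiIRERERERERGIiIiIiIiId3d3eHd3d3d3IiIiIiIiIiIhEREREREREYiIiIiIiIh3d3d3d3d3d3d3dyIiIiIiIiEREREREREYiIiIiIiIh3d3d3d3d3d3d3d3IiIiIiIiIREREREREYiIiIiIiIh3d3d3d3d3d3d3d3d3ciIiIiIhERERERERiIiIiIiIiHd3d3d3d3f/d3d3d3d3IiIiIiERERERERGIiIiIiIiHd3d3d3d3d/93d3d3d3d3IiIiIRERERERERGIiIiIiHd3d3d3d3d3d3d3d3d3d3ciIiIhERERERERERGIiIiId3d3d3d3d3d3d3d3d3d3dyIiIiERERERERERERGIiIiId3d3d3d3d3d3ciInd3d3IiIiIREREREREREREREYiIh3d3d3d3d3d3dyIiInd3dyIiIhEREREREREREREREYiId3d3d3d3d3dyIiIiJ3dyIiIiERERZmFmZmYRERERGIh3d3d3d3IndyIiIiIid3ciIiIRFmZmZmZmZmZhERERiId3d3d3ciIiIiIiIiIndyIiImZmZmZmZmZmZmYREREYh3d3d3ciIiIiIiIiIiInIiIiZmZmZmZmZmZmZmERERGId3d3dyIiIiIiIiIiIiIiIiJmZmZmZmZmZmZmYREREYd3d3dyIiIiIiIiIiIiIiIiImZmZmZmZmZmZmZhERERJ3d3d3IiIjMzMiIiIiIiIiIiZmZmZmZmZmZmZmYREiIid3d3IiIiMzMzIiIiIiIiIiJmZmZmZmZmZmZmYSIiIiIndyIiIiIzMzMzIiIiIiIiImZmZmZmZmZmZmERIiIiIiIiIiIiIzMzMzMyIiIiIiIiZmZmZmZmZmZmYREiIiIiIiIiIiIzMzMzMzMyIiIiIiJmZmZmZmZmZmYRERIiIiIiIiIiIzMzMzMzMzMiIiIiImZmZmZmZmZmZhERESIiIiIiISIzMzMzMzMzMzMyIiIiZmZmZmZmZmZmEREREiIiIiIREzMzMzMzMzMzMzMyIjNmZmZmZmZmZmYRERERIiIiIRETMzMzMzMzMzMzMzMzM2ZmZmZmZmZmYRERERESIiIRERMzMzMzMzMzMzMzMzMzZmZmZmZmZmZhEREREREiIRERMzMzMzMzMzMzMzMzMzNmZmZmZmZmZmERERERERIRETMzMzMzMzMzMzMzMzMzM2ZmZmZmZmZmYRERERERERETMzMzMzM5mTMzMzMzMzMzZmZmZmZmZmZhERERERERETMzMzMzMzmZkzMzMzMzMzNmZmZmZmZmZhERERERERETMzMzMzMzmZmZMzMzMzMzM2ZmZmZmZmZhERERERERERMzMzMzMzmZmZkzMzMzMzMzbMzMZmZmZhERERERERERMzMzMzMzmZmZmTMzMzMzMzNszMzMZmZmEREREREREREzMzMzMzOZmZmZkzMzMzMzM0TMzMzMZmYREREREREREzMzMzMzOZmZmZmTMzMzMzMzRETMzMzMZhEREREREREzMzMzMzM5mZmZmZMzMzMzMzNEREzMzMzMwRERERERETMzMzMzMzmZmZmZmTMzVVVVVURERMzMzMzBERERERERMzM0RESZmZmZmZmZkzVVVVVVRERETMzMzMQRERERERMzNERERJmZmZmZmZmVVVVVVVVERERERMzERERBEREREzREREREmZmZmZmZmZVVVVVVVURERERERERERERERERERERERESZmZmZmZmZVVVVVVVVRERERERERERERERERERERERERJmZmZmZVVVVVVVVVVVERERERERERERERERERERERERFWZmZmVVVVVVVVVVVVURERERERERERERERERERERERFVVmZlVVVVVVVVVVVVVRERERERERERERERERERESqqlVVWZlVVVVVVVVVVVVVVERERERERERERERERERESqqqpVVZlVVVVVVVVVVVVVVUREREREREREREREREREqqqqqlVVVVVVVVVVVVVVVVVVREREREREREREREREREqqqqqqpVVVVVVVVVVVVVVVVVVERERERERERERERERKqqqqqqqlVVVVVVVVVVVVVVVVVURERERERERERERERKqqqqqqqqVVVVVVVVVVVVVVVVVVRERERERERERERETd2qqqqqqqpVVVVVVVVVVVVVVVVVVERERERERERETd3d3aqqqqqqqlVVVVVVVVVVVVVVVVVURERERERERE3d3d3aqqqqqqqqpVVVVVVVVVVVVVVVVV7u7kRERERN3d3d3dqqqqqqqqqlVVVVVVVVVVVVVVVVXu7u7t3d3d3d3d3d2qqqqqqqqqVVVVVVVVVVVVVVVVVe7u7u3d3d3d3d3d2qqqqqqqqqpVVVVVVVVVVVVVVVVV"/>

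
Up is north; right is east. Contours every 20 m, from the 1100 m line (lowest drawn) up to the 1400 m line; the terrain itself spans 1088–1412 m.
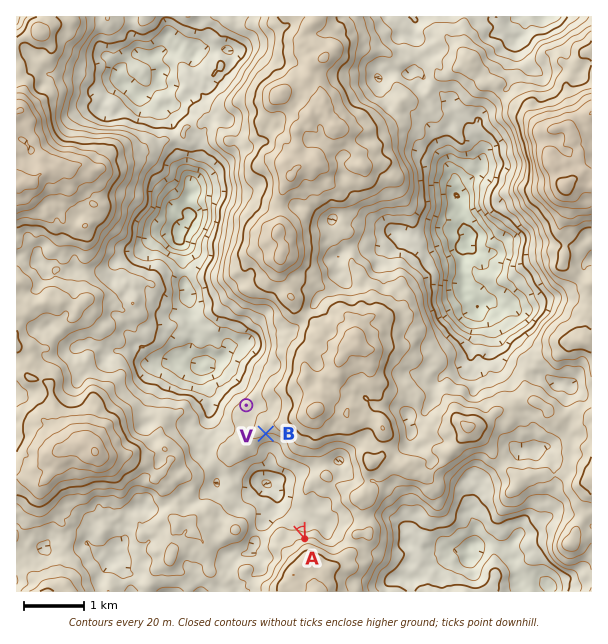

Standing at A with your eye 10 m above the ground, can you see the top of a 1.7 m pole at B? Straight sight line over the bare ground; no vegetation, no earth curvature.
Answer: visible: true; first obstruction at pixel None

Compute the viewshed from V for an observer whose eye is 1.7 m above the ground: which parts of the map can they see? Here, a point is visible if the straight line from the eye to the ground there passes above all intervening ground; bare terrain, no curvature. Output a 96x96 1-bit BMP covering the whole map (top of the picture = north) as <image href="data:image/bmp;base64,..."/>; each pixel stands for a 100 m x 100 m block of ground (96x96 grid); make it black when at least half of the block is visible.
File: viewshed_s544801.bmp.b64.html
<image width="96" height="96" href="data:image/bmp;base64,Qk2+BAAAAAAAAD4AAAAoAAAAYAAAAGAAAAABAAEAAAAAAIAEAAATCwAAEwsAAAIAAAAAAAAA////AAAAAAAAAAAAAAAAAAAAAAAAAAAAAAAAAAAAAAAAAAAAAAAAAAAAAAAAAAAAAAAAAAAAAAAAAAAAAAAAAAAAAAAAAAAAAAAAAAAAAAAAAAAAAAAAAAAAAAAAAAAAAAAAAAAAAAAAAAABAAAAAAAAAAAAAAADAAAAAAAAAAAAAAAHAAAAAAAAAAAAAAAygAAAAAAAAAAAAAA+gAAAAAAAAAAAAAA/gAAAAAAAAAAAAAAHgAAAAAAAAAAAAAACAAAAAAAAAAAAAAACAAAAAAAAAAAAAAAGAAAAAAAAAAAAAAAGAAAAAAAAAAAAAIB/AAAAAAAAAAAAAMB/AAAAAAAAAAAAAd4fAAAAAAAAAAAAA9x/AAAAAAAAAAAAB/x9IAAAAAAAAAAAB/z/NAAAAAAAAAAAD/z/HgAAAAAAAAAAD/D/BwAAAAAAAAAAD/D+B4AAAAAAAAAACfD+B/4AAAAAAAAAB/D+B/8AAAAAAAAAB//+D/+AAAAAAAAAB/9uA/+AAAAAAAAAB//+Af+AAAAAAAAAB//8AP2AAAAAAAAAB//8AM8AAAAAAAADAP/4AccAAAAAAAAD+H/wAccAAAAAAAAD+H/4AccAAAAAAAA/mH/4AD4AAAAAAAC/DH/+AD8AAAAAAAD3D///wD4AAAAAAAD3////4HgAAAAAAADj//////gAAAAAAADB//////CAAAAAAADA/f////yAAAAAAADgf/////+AAAAAAABwP//5//8AAAAAAAA+P//4f/4AAAAAAAAEH9/wf/4AAAAAAAAAD4/5//gAAAAAAAAAAw/4//gAAAAAAAAAAD//+PgAAAAAAAAADAH8GHgAAAAAAAAAHAD4BPwAAAAAAAAAPgCgA/4AAAAAAAAA3gAAB/AAAAAAAAAD3wAAAwAAAAAAAAAD/4AAAIAAAAAAAAAT/+AAAAAAAAAAAADf//AAAAAAAAAAAAD///AAAAAAAAAAAAD/j/wAAAAAAAAAAAD8B/8AAAAAAAAAAAD2B/+AAAAAAAAAAADyB/+AAAAAAAAAAAD/4f+AAAAAAAAAAAD/5/+AAAAAAAAAAAD////AAAAAAAAAAAAf///AAAAAAAAAAAAP///AAAAAAAAAAAABd//AAAAAAAAAAAAAAf/AAAAAAAAAAAAAAP/gAAAAAAAAAAAAAP/gAAAAAAAAAAAAADPgAAAAAAAAAAAAAABwAAAAAAAAAAAAAAAAAAAAAAAAAAAAAAAAAAAAAAAAAAAAAAAAAAAAAAAAAAAAAAAAAAAAAAAAAAAAAAAAAAAAAAAAAAAAAAAAAAAAAAAAAAAAAAAAAAAAAAAAAAAAAAAAAAAAAAAAAAAAAAAAAAAAAAAAAAAAAAAAAAAAAAAAAAAAAAAAAAAAAAAAAAAAAAAAAAAAAAAAAAAAAAAAAAAAAAAAAAAAAAAAAAAAAAAAAAAAAAAAAAAAAAAAAAAAAAAAAAAAAAAAAAAAAAAAAAAAAAAAAAAAcMwAAAAAAAAAAAAA+/4AAAAAAAAAAAAAfecAAAAAAAAAAAA="/>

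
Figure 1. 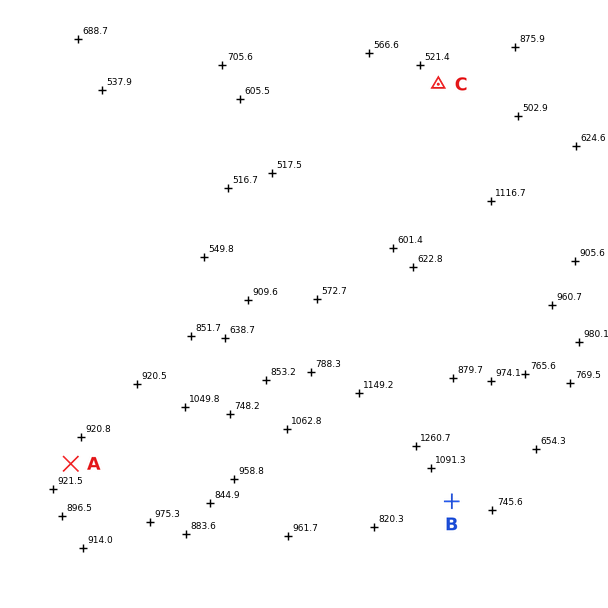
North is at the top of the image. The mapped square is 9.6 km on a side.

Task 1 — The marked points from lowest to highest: C B A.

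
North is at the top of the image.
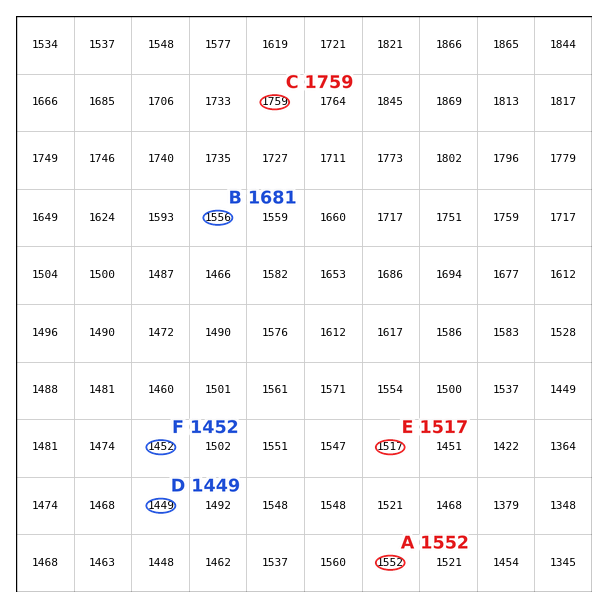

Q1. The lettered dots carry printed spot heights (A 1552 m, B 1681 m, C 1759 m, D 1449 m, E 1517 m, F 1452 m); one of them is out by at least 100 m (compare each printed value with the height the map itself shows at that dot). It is B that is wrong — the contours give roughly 1556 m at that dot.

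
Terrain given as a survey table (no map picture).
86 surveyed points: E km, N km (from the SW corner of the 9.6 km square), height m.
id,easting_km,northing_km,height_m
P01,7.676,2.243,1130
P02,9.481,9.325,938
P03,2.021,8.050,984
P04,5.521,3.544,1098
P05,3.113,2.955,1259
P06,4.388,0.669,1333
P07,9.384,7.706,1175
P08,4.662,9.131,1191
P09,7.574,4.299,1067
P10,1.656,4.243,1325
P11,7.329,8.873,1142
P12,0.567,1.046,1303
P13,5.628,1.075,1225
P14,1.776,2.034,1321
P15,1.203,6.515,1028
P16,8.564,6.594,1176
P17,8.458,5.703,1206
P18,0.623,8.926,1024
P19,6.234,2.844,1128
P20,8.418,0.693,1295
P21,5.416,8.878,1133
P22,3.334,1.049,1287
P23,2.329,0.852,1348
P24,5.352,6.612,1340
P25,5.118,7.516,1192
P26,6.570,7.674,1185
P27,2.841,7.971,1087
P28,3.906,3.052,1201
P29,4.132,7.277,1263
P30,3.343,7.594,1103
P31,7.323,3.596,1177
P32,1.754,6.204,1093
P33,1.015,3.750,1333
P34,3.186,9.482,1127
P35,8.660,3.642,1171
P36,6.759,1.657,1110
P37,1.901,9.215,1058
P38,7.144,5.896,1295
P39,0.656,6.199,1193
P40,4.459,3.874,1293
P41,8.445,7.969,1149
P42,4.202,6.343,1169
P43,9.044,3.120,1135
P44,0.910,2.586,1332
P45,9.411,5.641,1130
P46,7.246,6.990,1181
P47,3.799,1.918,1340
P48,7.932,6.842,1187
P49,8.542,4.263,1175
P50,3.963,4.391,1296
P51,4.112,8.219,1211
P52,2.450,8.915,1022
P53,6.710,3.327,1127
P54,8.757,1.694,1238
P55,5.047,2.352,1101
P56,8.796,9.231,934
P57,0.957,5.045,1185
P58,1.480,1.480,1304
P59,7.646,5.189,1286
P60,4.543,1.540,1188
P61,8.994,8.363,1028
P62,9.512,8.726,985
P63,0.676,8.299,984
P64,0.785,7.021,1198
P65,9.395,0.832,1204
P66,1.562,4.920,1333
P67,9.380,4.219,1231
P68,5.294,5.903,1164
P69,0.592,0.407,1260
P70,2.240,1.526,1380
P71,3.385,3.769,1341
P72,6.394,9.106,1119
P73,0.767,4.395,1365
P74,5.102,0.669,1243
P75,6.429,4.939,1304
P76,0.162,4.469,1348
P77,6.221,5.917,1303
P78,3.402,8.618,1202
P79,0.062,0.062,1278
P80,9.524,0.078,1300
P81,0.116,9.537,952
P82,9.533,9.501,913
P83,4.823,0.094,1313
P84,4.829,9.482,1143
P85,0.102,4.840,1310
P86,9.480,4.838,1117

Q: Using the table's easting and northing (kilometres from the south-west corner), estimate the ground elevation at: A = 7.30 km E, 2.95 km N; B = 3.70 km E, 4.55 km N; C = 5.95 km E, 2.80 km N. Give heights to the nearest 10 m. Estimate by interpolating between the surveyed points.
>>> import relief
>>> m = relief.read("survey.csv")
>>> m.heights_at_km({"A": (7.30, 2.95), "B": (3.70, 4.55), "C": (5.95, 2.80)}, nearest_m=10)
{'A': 1130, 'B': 1350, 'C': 1120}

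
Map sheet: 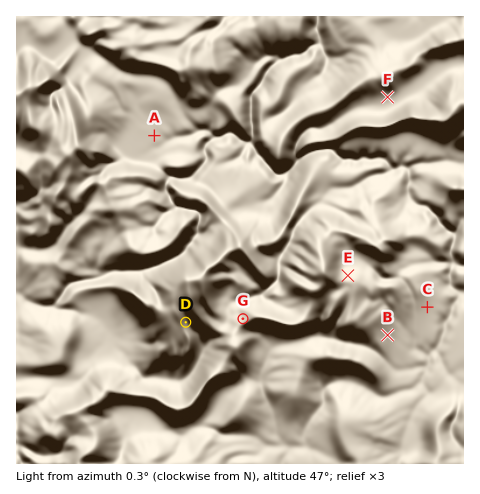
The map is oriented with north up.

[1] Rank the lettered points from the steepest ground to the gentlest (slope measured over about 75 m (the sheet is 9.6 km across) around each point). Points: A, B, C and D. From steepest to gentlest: D B C A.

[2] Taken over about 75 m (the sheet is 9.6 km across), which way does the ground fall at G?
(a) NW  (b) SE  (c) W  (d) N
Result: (a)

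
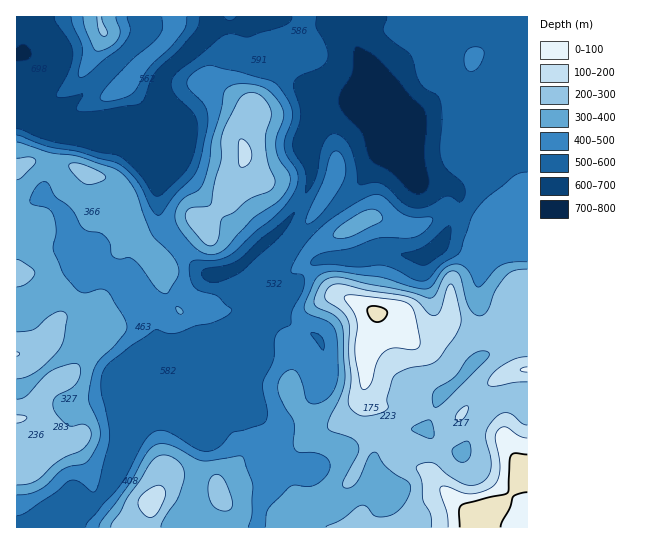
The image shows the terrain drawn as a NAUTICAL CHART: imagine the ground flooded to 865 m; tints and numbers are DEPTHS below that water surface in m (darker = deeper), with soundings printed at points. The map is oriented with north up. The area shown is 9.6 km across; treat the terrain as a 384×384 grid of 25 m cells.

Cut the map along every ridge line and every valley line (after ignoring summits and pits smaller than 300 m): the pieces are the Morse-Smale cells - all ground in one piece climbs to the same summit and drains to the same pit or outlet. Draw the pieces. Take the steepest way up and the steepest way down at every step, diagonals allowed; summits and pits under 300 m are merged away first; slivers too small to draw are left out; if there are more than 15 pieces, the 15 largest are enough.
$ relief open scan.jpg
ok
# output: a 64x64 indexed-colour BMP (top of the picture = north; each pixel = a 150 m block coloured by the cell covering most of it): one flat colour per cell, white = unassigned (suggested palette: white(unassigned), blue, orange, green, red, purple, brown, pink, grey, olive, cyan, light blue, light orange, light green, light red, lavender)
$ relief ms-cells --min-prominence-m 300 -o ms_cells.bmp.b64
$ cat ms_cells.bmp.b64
<image width="64" height="64" href="data:image/bmp;base64,Qk12CAAAAAAAAHYAAAAoAAAAQAAAAEAAAAABAAQAAAAAAAAIAAATCwAAEwsAABAAAAAAAAAA////ALR3HwAOf/8ALKAsACgn1gC9Z5QAS1aMAMJ34wB/f38AIr28AM++FwDox64AeLv/AIrfmACWmP8A1bDFACIiERERERERERERERERERERERERERERERERERERERERIiIhEREREREREREREREREREREREREREREREREREREREiIiIiIRERERERERERERERERERERERERERERERERERESIiIiIiERERERERERERERERERERERERERERERERERERIiIiIiIhEREREREREREREREREREREREREREREREREREiIiIiIiIRERERERERERERERERERERERERERERERERESIiIiIiIhERERERERERERERERERERERERERERERERERIiIiIiIiIREREREREREREREREREREREREREREREREREiIiIiIiIhERERERERERERERERERERERERERERERERESIiIiIiIiIRERERERERERERERERERERERERERERERERIiIiIiIiIhEREREREREREREREREREREREREREREREREiIiIiIiIiERERERERERERERERERERERERERERERERESIiIiIiIiIRERERERERERERERERERERERERERERERERIiIiIiIiIiEREREREREREREREREREREREREREREREREiIiIiIiIiIRERERERERERERERERERERERERERERERESIiIiIiIiIiERERERERERERERERERERERERERERERERIiIiIiIiIiIREREREREREREREREREREREREREREREREiIiIiIiIiIhERERERERERERERERERERERERERERERESIiIiIiIiIiERERERERERERERERERERERERERERERERIiIiIiIiIiIiERESIREREREREREREREREREREREREREiIiIiIiIiIiIiIiIhERERERERERERERERERERERERESIiIiIiIiIiIiIiIiIRERERERERERERERERERERERERIiIiIiIiIiIiIiIiIiEREREREREREREREREREREREREiIiIiIiIiIiIiIiIiIhERERERERERERERERERERERESIiIiIiIiIiIiIiIiIiIRERERERERERERERERERERERIiIiIiIiIiIiIiIiIiIiEREREREREREREREREREREREiIiIiIiIiIiIiIiIiIiIhERERERERERERERERERERESIiIiIiIiIiIiIiIiIiIiIRERERERERERERERERERERIiIiIiIiIiIiIiIiIiIiIREREREREREREREREREREREiIiIiIiIiIiIiIiIiIiIRERERERERERERERERERERESIiIiIiIiIiIiIiIiIiIRERERERERERERERERERERERIiIiIiIiIiIiIiIiIiIhEREREREREREREREREREREREiIiIiIiIiIiIiIiIiIhERERERERERERERERERERERESIiIiIiIiIiIiIiIiIiIRERERERERERERERERERERERIiIiIiIiIiIiIiIiIiIiEREREREREREREREREREREREiIiIiIiIiIiIiIiIiIiIhERERERERERERERERERERESIiIiIiIiIiIiIiIiIiIiIRERERERERERERERERERERIiIiIiIiIiIiIiIiIiIiIiEREREREREREREREREREREiIiIiIiIiIiIiIiIiIiIiIhERERERERERERERERERESIiIiIiIiIiIiIiIiIiIiIiIRERERERERERERERERERIiIiIiIiIiIiIiIiIiIiIiIhEREREREREREREREREREiIiIiIiIiIiIiIiIiIiIiIiIRERERERERERERERERESIiIiIiIiIiIiIiIiIiIiIiIhERERERERERERERERERIiIiIiIiIiIiIiIiIiIiIiIiIREREREREREREREREREiIiIiIiIiIiIiIiIiIiIiIiIhERERERERERERERERESIiIiIiIiIiIzIiIiIiIiIiIiERERERERERERERERERIiIiIiIiIiIzMyIiIiIiIiIiIREREREREREREREREREiIiIiIiIiIzMzIiIiIiIiIiIRERERERERERERERERESIiIiIiIiIzMzMiIiIiIiIiIiERERERERERERERERERIiIjMzIiIzMzMyIiIiIiIiIiIREREREREREREREREREiIzMzMzMzMzMzIiIiIiIiIiIhERERERERERERERERESMzMzMzMzMzMzIiIiIiIiIiIiIRERERERERERERERERMzMzMzMzMzMzIiIiIiIiIiIiIhEREREREREREREREREzMzMzMzMzMzMiIiIiIiIiIiIhERERERERERERERERETMzMzMzMzMzMyIiIiIiIiIiIiERERERERERERERERERMzMzMzMzMzMzIiIiIiIiIiIiEREREREREREREREREREzMzMzMzMzMzMiIiIiIiIiIiERERERERERERERERERETMzMzMzMzMzMzIiIiIiIiIiERERERERERERERERERERMzMzMzMzMzMzMyIiIiIiIRERERERERERERERERERERFDMzMzMzMzMzMzMyIiIiIREREREREREREREREREREREUMzMzMzMzMzMzMzMiIiIRERERERERERERERERERERERQzMzMzMzMzMzMzMzIiIhEREREREREREREREREREREREzMzMzMzMzMzMzMzMREiERERERERERERERERERERERETMzMzMzMzMzMzMzMxERERERERERERERERERERERERER"/>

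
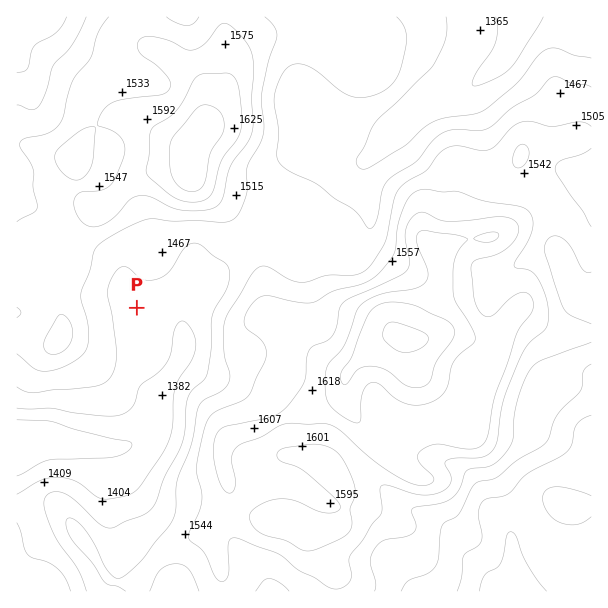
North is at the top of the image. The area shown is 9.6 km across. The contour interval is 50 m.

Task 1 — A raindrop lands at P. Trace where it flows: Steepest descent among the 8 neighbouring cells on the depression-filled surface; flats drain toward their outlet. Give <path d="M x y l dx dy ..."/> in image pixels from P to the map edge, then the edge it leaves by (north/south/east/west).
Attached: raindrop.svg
<path d="M137 308l9 9 7 0 2 1 4 0 2 2 3 0 1 1 6 2 14 13 0 21-8 8 0 1-4 5 0 1-5 5-1 4-3 3-3 6 0 3-2 2 0 6-1 1 0 6-2 2 0 3-6 10-22 23-8 0-1 1-18 0-2-1-12 0-1-2-9 0-2-1-6 0-1-2-3 0-5-3-3 0-6-3-7 0-2-1-22 0-3 1"/>
exit: west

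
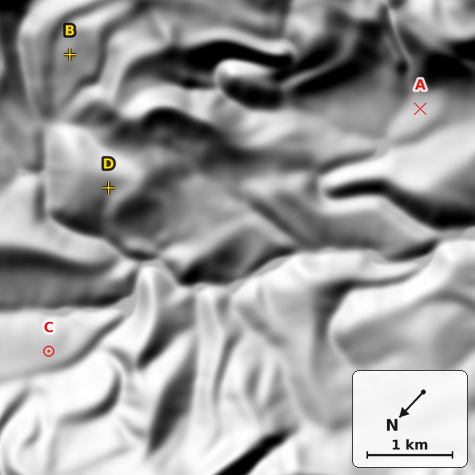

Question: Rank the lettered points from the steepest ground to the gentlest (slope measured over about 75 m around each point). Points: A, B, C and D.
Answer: B D A C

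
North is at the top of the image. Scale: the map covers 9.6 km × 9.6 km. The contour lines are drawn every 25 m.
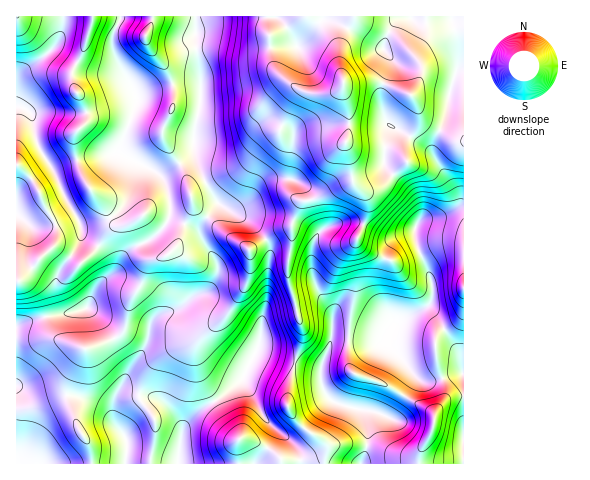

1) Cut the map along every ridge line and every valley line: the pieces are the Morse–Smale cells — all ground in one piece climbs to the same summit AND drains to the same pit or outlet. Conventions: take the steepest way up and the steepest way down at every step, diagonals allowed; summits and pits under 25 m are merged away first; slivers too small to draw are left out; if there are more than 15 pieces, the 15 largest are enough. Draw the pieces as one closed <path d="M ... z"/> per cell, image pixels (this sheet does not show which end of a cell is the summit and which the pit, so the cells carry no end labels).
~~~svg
<path d="M463 16l-267 1 0 32 4 25 0 31-5 24 0 19-5 9-30 18 5 8 5 17 0 15-3 8-15 16-22 10-7 7-5 13-8 7 2-5-2-9-11-15-2 0-16 16-11-7-8 11-6 14 1 14 6 16 3 2-37 7-13 7 1 137 75-1-2-17-12-19-11-28 3-18 14-33 6 0 19-6 13-9 4-7 6-28 9-13 7-22 3-3 16-5 8-6 17-40 1-7 0 2 34 31 23 14 24-16 17-6 9-23 5-4 13-2 35-19 7 10 7 2 15-5 25-25-3-4 0-11 13-21 2-13 3 7 8 7 29 15 5-1z"/><path d="M193 202l-1 7-17 40-8 6-16 5-3 3-7 22-9 13-6 28-4 7-13 9-19 6-6 0-14 33-3 18 11 28 12 19 2 18 86 0 3-26 3-12 12-13 25-15 21-19 14-27 36 12 4-3 7-31-15-52 3-50-17 5-25 16-22-14-34-31z"/><path d="M353 179l-35 19-16 4-5 7-6 16-3 53 15 52-1 12-7 21 25 8 13-33 48 2 4-6 2 8 32 38 15 1 7-2-5-23 0-20 8-7-10-16-7-5-3 0 6-4 2-7 0-12-8-23-5-9-21 8-7 0-24-11-9-7-1-4 10-25 0-15z"/><path d="M195 16l-73 0-9 18-1 11 2 10 22 40 0 9-18 48 42 23 30-18 5-9 0-19 5-24 0-31-4-25z"/><path d="M385 334l-4 6-48-2-13 31 2 16 10 16 34 11 1 35-5 17 56 0 3-15 13-23 1-13 10-17-1-13-2-4-8 2-15-1-32-38z"/><path d="M419 112l-2 13-13 21 0 11 3 4-25 25-14 5-7-1 6 9 0 15-10 27 10 9 24 11 7 0 22-9-5-14 0-10 5-8 20-3 24-10 0-66-5 0-29-15-8-7z"/><path d="M120 16l-27 1-8 30-13 24 2 18 10 13 3 13-1 8-12 11 0 14 4 17 8 18 16 19 8 15 6-3 11-13 9-36-2-4-16-9 18-48 0-9-18-32-6-18 1-11z"/><path d="M92 16l-29 0-1 17-8 14-28 21-10 13 0 24 10 4 5 6 6 29 14 22 17 38 14 22 15-2 13-7-8-15-16-19-7-15-5-20 0-14 12-11 1-8-3-13-10-13-2-18 13-24z"/><path d="M18 165l-2 1 1 160 12-6 37-7-6-7-4-16 0-9 6-14 8-9-1-3-16-9 4-5-1-17-21-41z"/><path d="M243 380l-22 18-20 11-13 12-6 11-3 32 59 0 0-23 3-3 12 3 14 7 17 12 17 0-6-15-31-27z"/><path d="M295 364l-7 31 0 12 2 5 15 17 21 15 0 20 35 0 6-17-1-35-34-11-9-12-3-18z"/><path d="M137 162l-10 39-11 13-6 3 7 8 6 0-11 2-14 19 9 9 3 7 2 9-2 5 8-7 5-13 10-9 19-8 12-12 6-12 0-15-7-21-10-9z"/><path d="M259 352l-3 0-3 4-11 23 20 35 9 12 24 19 6 15 21-5 4-6-1-7-20-13-17-22 0-12 7-31z"/><path d="M17 106l-1 59 12 9 7 9 21 41 1 17-4 5 17 10 8-10 3-9-2-16-11-17-17-38-14-22-6-29-5-6z"/><path d="M463 373l-21 5 3 18-10 17-3 17-11 19-2 15 45-1z"/>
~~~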